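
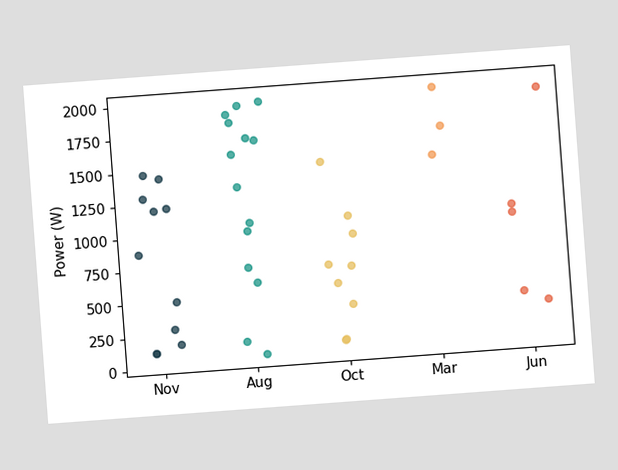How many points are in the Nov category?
The chart is tilted about 4° counter-clockwise. Counting the markers in the Nov column gives 11.

11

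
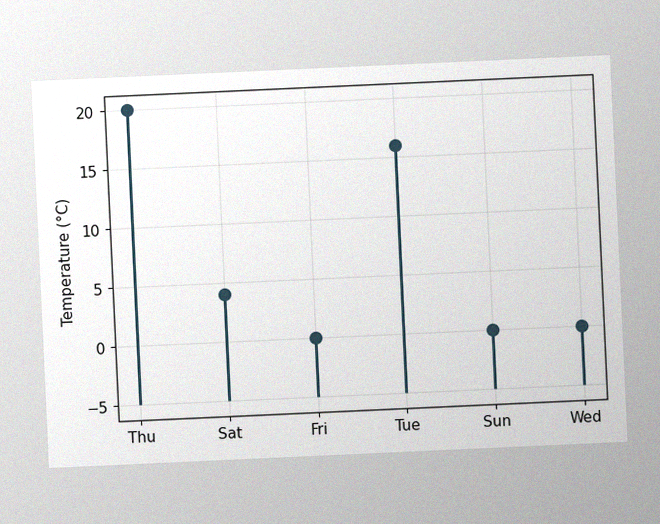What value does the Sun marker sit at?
The chart is tilted about 3° counter-clockwise, with some photo noise. The Sun marker sits at 0°C.

0°C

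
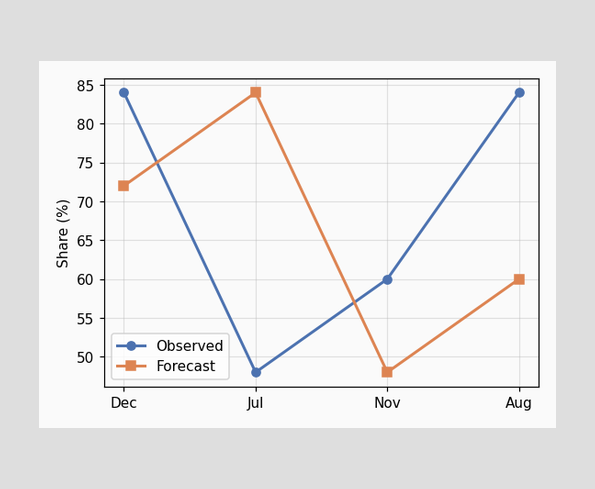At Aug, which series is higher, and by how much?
Observed, by 24%

At Aug, Observed sits above the other line by 24%.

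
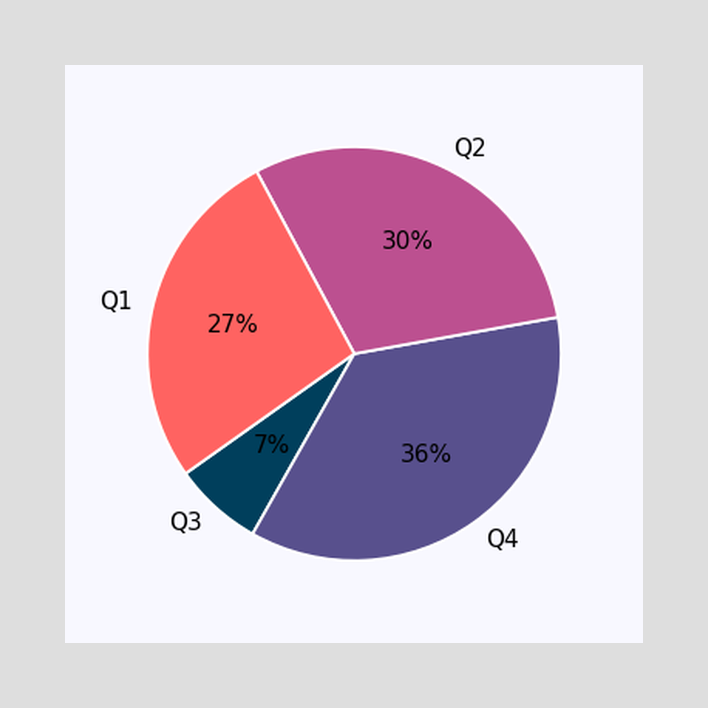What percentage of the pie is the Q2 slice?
30%

The Q2 slice takes up 30% of the pie.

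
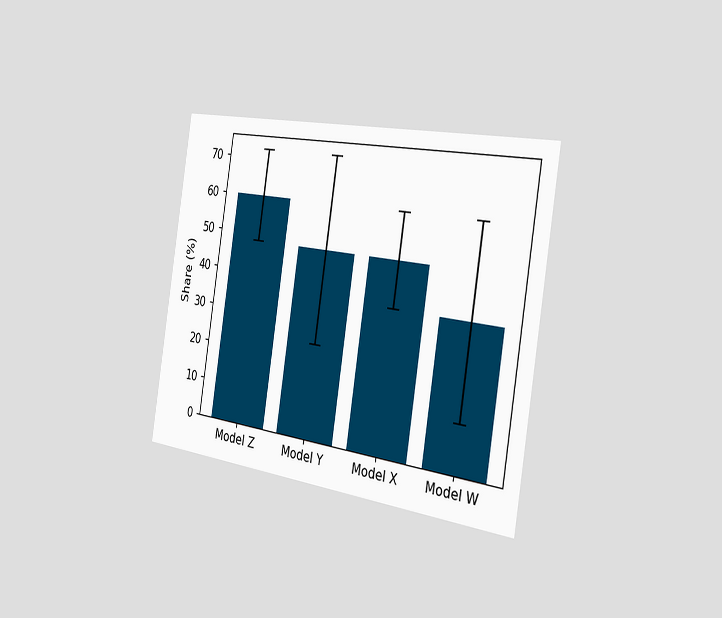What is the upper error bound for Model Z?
The chart is tilted about 9° clockwise and viewed slightly from the right. The Model Z bar's upper whisker reaches 72%.

72%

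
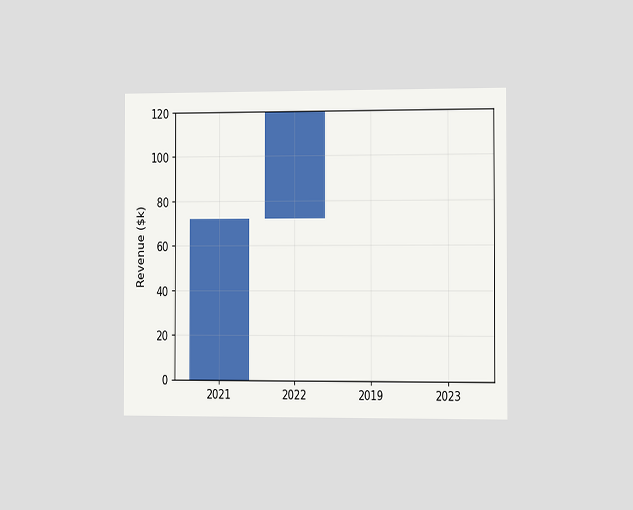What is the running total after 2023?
The chart is viewed slightly from the right. After 2023 the running total reaches $120k.

$120k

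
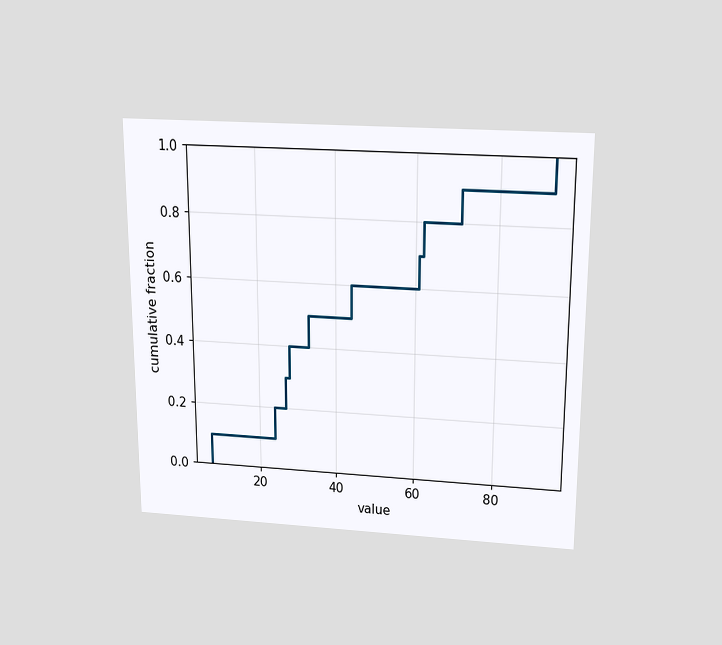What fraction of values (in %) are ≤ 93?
100%

The chart is viewed slightly from above. At x=93 the ECDF step is at 100%.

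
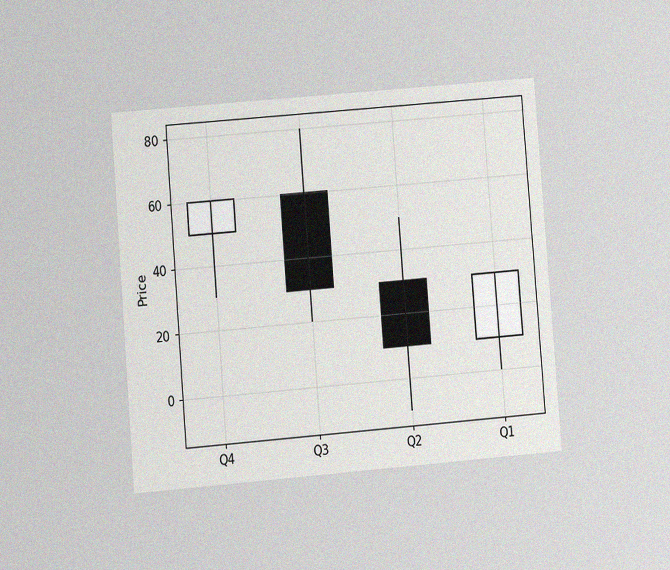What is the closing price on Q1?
The chart is tilted about 5° counter-clockwise and viewed at a slight angle, with some photo noise. The Q1 candle closes at 30.

30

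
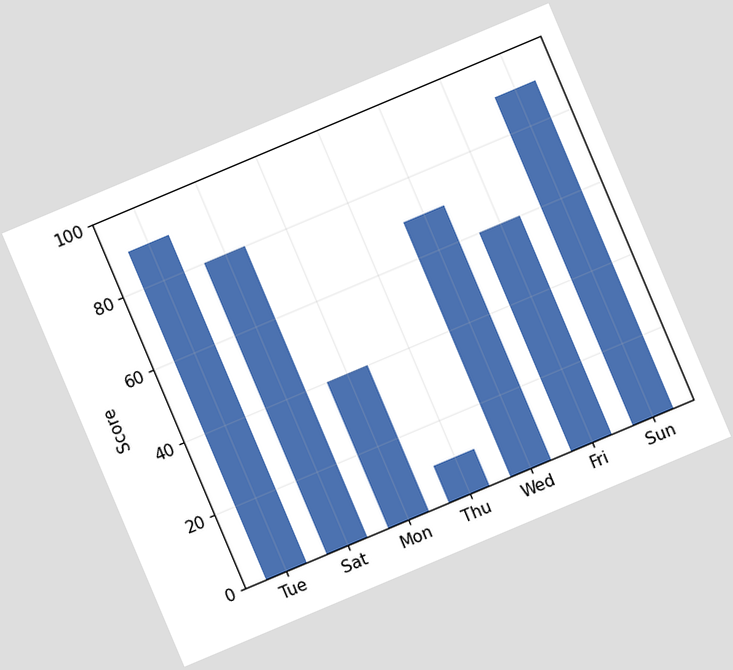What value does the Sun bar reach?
90

The chart is tilted about 23° counter-clockwise. Reading along the chart's y-axis, the Sun bar reaches 90.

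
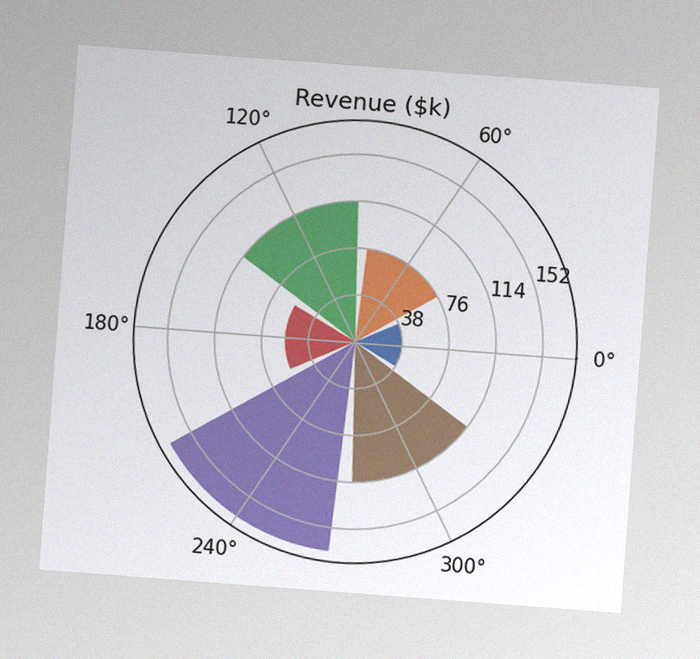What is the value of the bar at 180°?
$57k

The chart is tilted about 4° clockwise, with some photo noise. The bar at 180° reaches $57k on the radial axis.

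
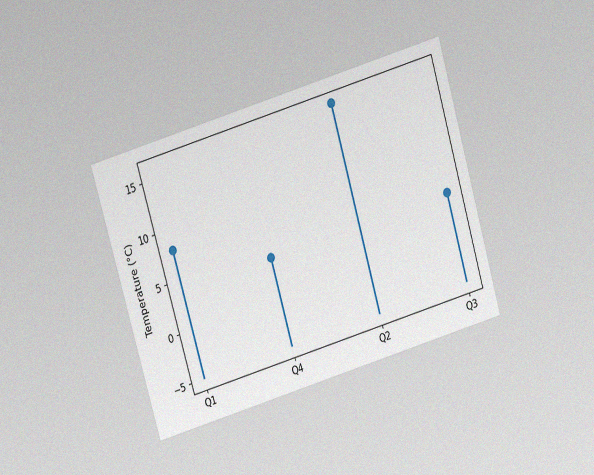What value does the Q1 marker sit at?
8°C

The chart is tilted about 16° counter-clockwise and viewed slightly from above, with some photo noise. The Q1 marker sits at 8°C.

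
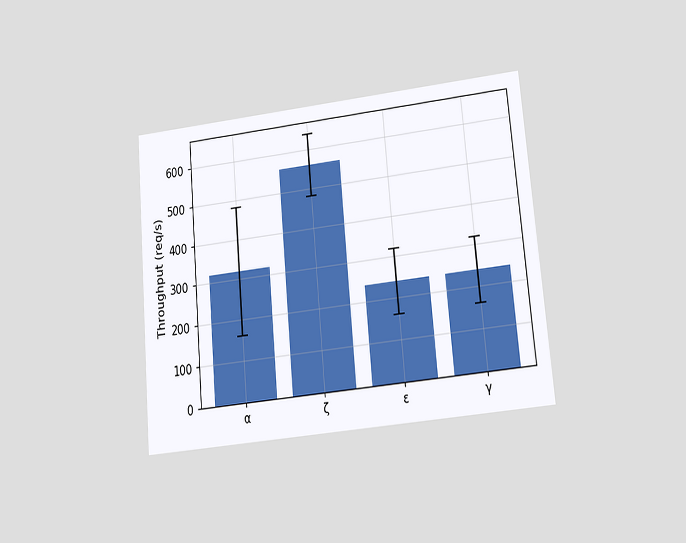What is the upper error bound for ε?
320req/s

The chart is tilted about 5° counter-clockwise and viewed at a slight angle. The ε bar's upper whisker reaches 320req/s.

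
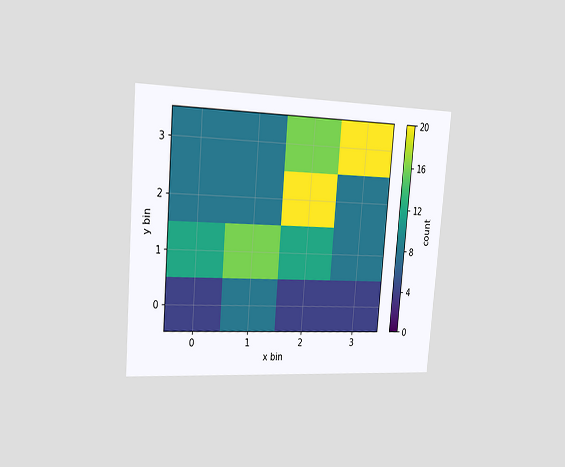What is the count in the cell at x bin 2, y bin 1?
The chart is tilted about 5° clockwise and viewed slightly from the left. Matching the cell (2, 1) against the colorbar gives 12.

12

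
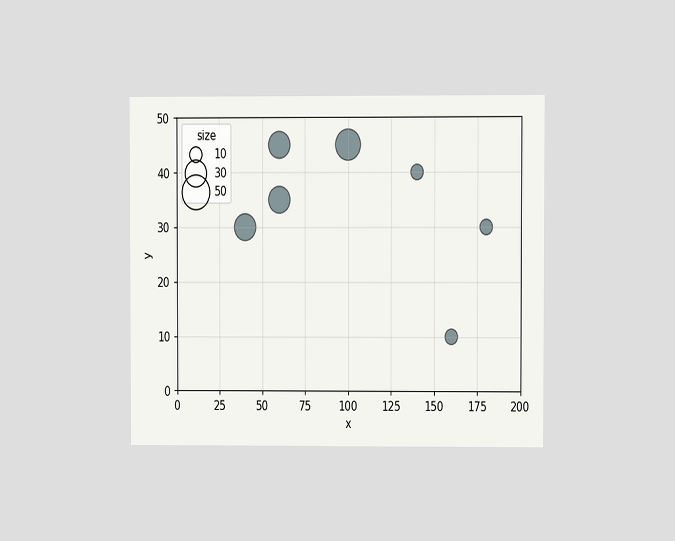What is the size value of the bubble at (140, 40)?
10

The chart is viewed at a slight angle. Matching the bubble at (140, 40) against the size legend gives 10.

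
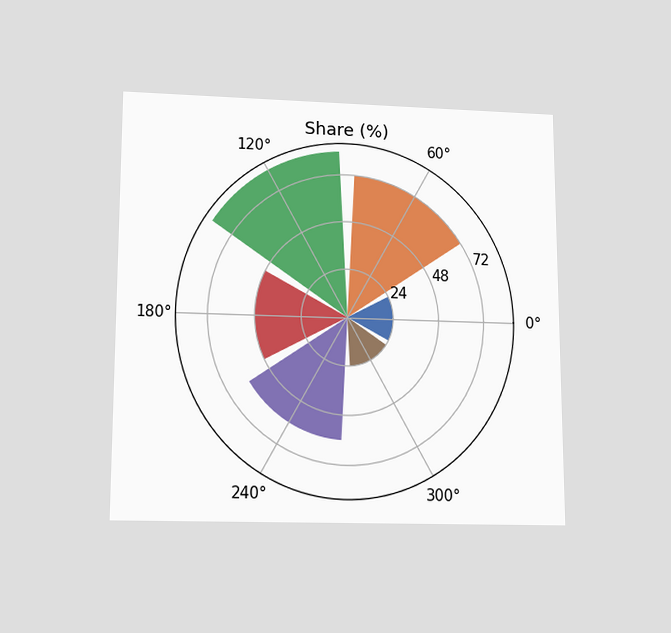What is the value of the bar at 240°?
The chart is viewed slightly from below. The bar at 240° reaches 60% on the radial axis.

60%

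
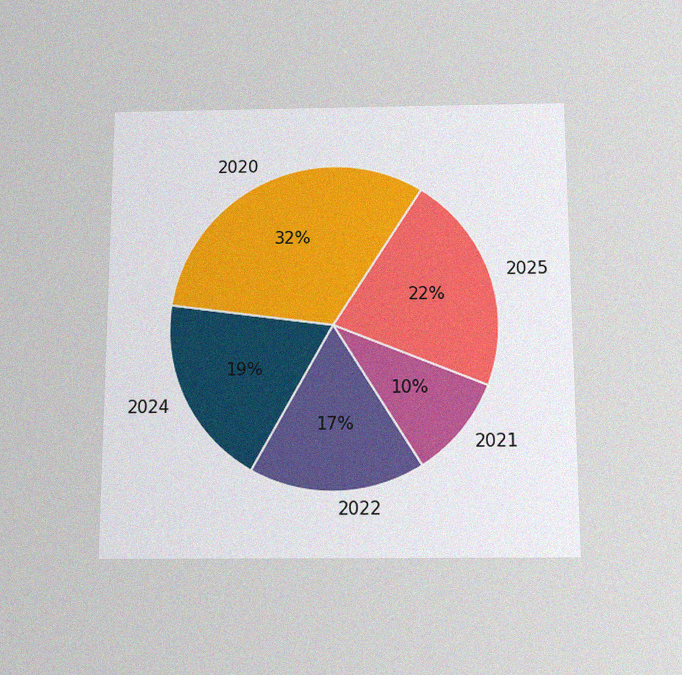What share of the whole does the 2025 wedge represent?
The chart is viewed slightly from below, with some photo noise. The 2025 slice takes up 22% of the pie.

22%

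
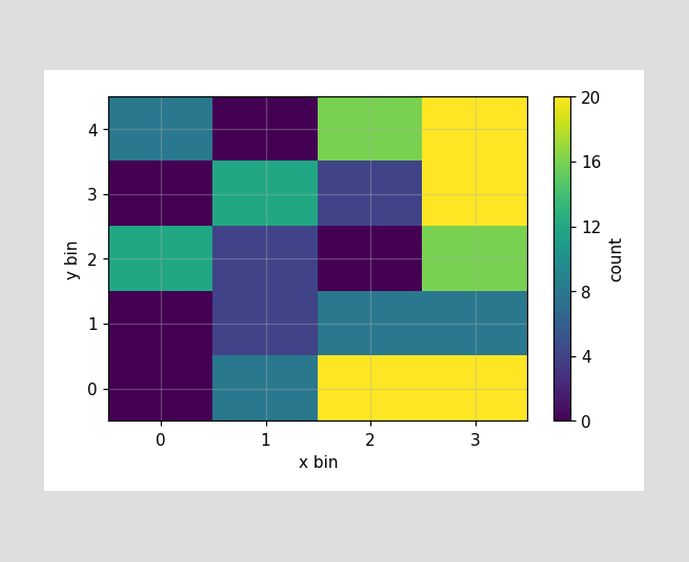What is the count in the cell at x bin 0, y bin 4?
8

Matching the cell (0, 4) against the colorbar gives 8.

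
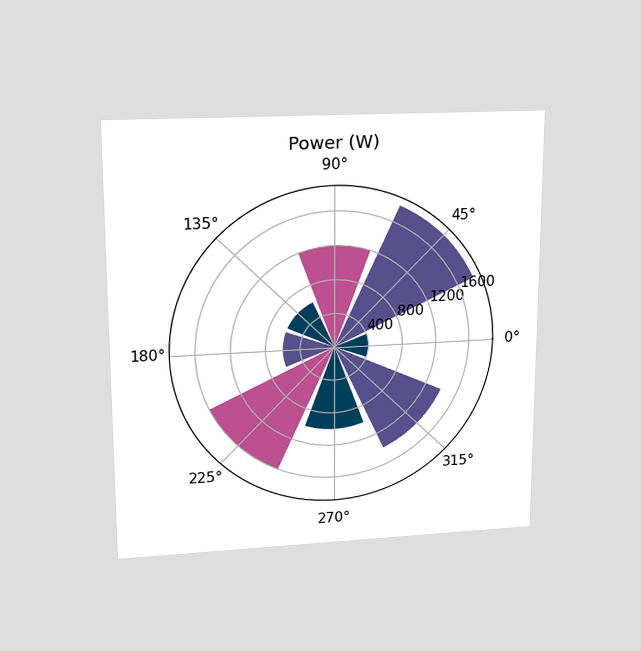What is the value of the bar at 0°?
The chart is viewed slightly from above. The bar at 0° reaches 400W on the radial axis.

400W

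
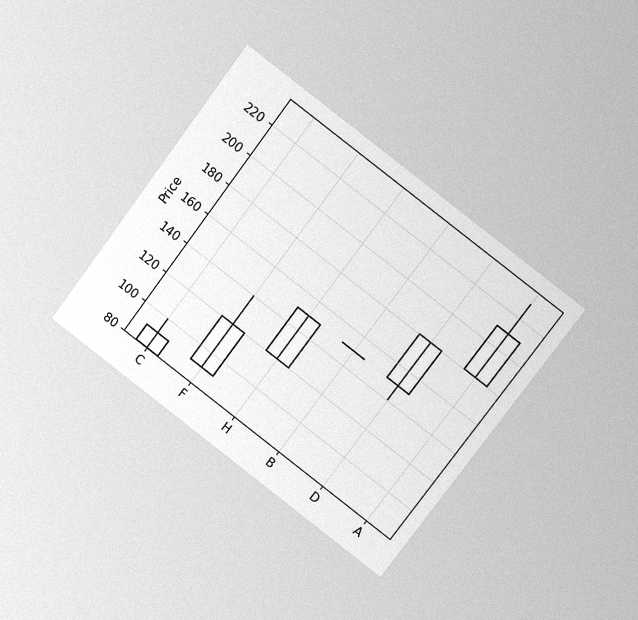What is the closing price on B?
The chart is tilted about 37° clockwise and viewed at a slight angle, with some photo noise. The B candle closes at 150.

150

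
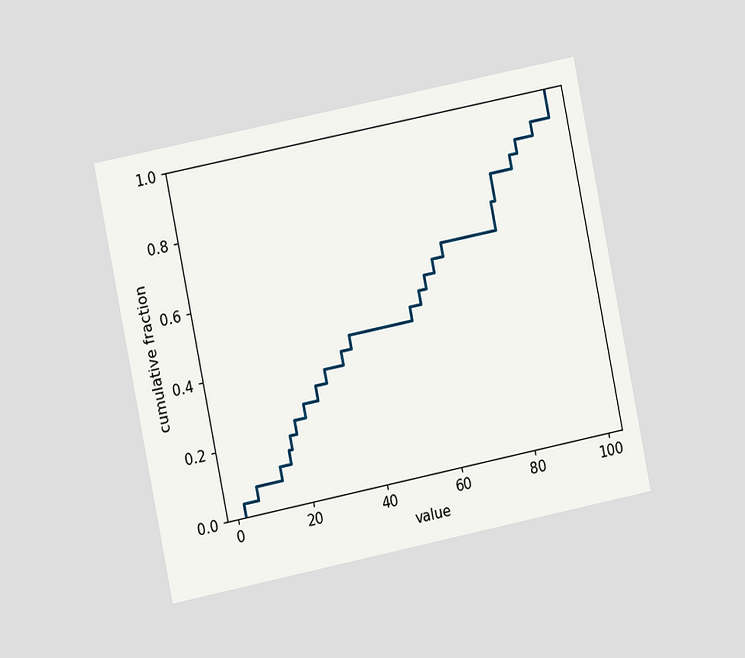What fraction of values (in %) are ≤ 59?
The chart is tilted about 11° counter-clockwise and viewed at a slight angle. At x=59 the ECDF step is at 56%.

56%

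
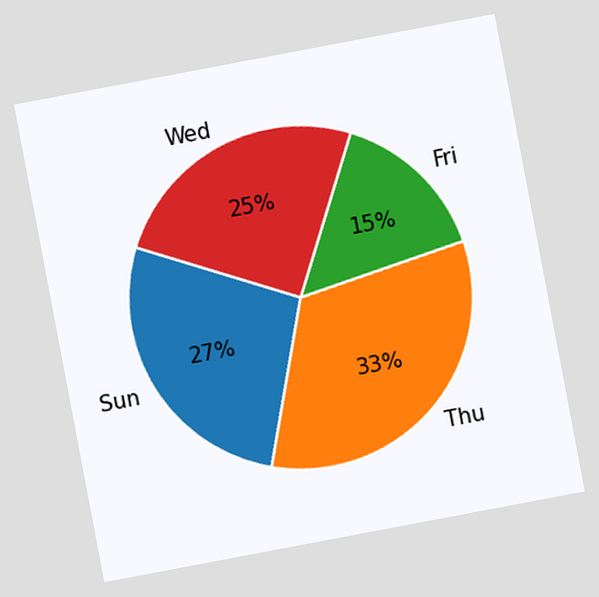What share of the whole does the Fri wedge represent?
15%

The chart is tilted about 11° counter-clockwise. The Fri slice takes up 15% of the pie.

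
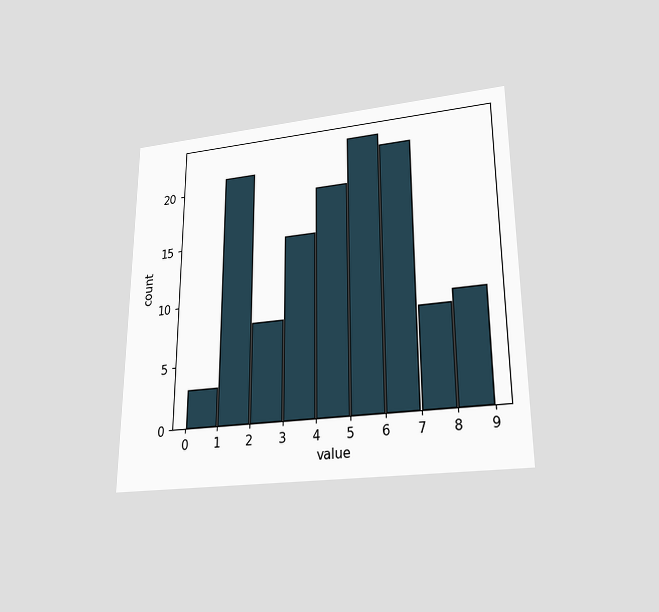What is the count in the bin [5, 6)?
23

The chart is viewed slightly from below. The [5, 6) bin has height 23.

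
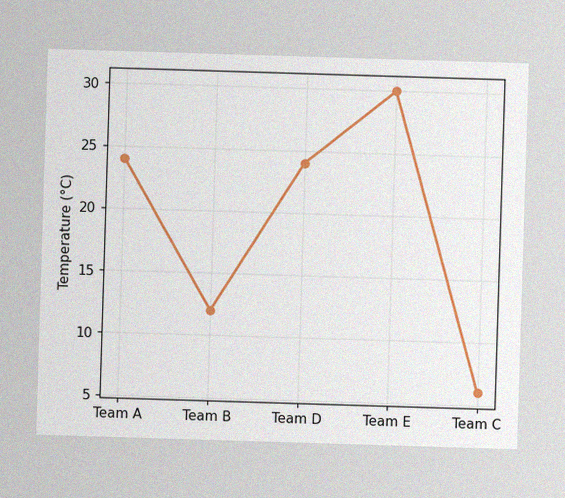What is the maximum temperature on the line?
30°C

The image has some photo noise and uneven lighting. The highest point is at Team E, and reading across to the y-axis gives 30°C.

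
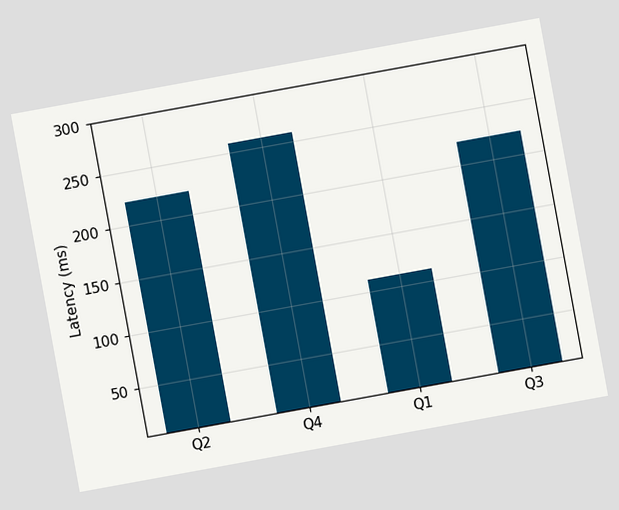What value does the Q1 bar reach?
111ms

The chart is tilted about 10° counter-clockwise. Reading along the chart's y-axis, the Q1 bar reaches 111ms.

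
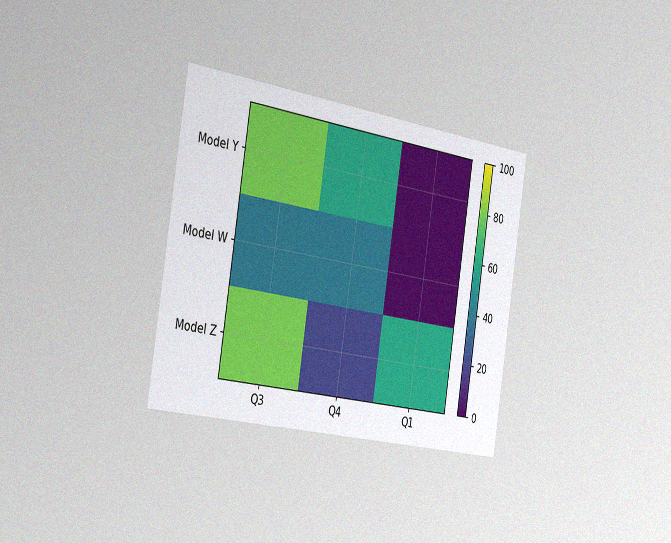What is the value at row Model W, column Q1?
The chart is tilted about 9° clockwise and viewed slightly from the left, with some photo noise. Matching cell (Model W, Q1) against the colorbar gives 0.

0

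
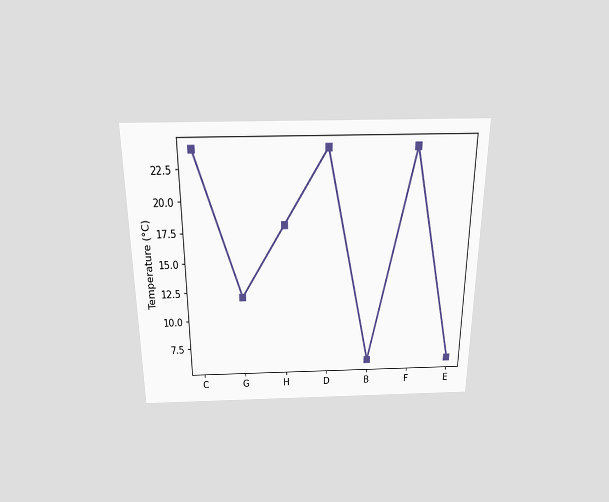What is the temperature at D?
The chart is viewed slightly from above. At D, the line is at 24°C.

24°C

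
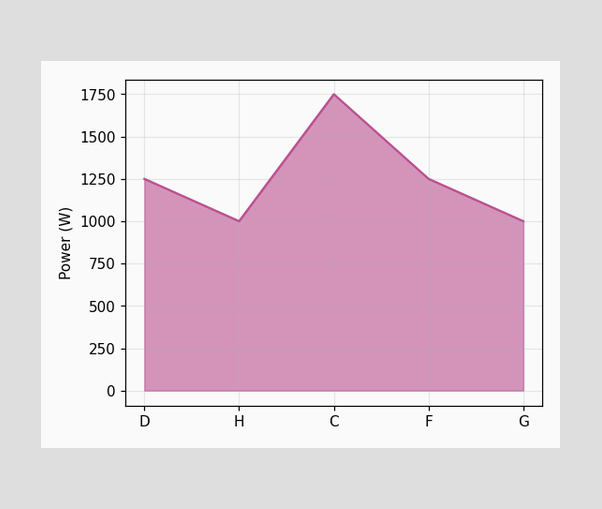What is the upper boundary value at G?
At G the upper boundary is at 1000W.

1000W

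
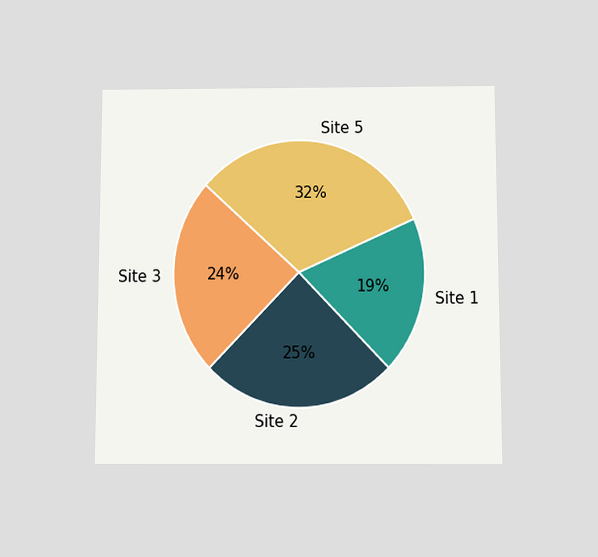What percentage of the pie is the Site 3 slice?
The chart is viewed slightly from below. The Site 3 slice takes up 24% of the pie.

24%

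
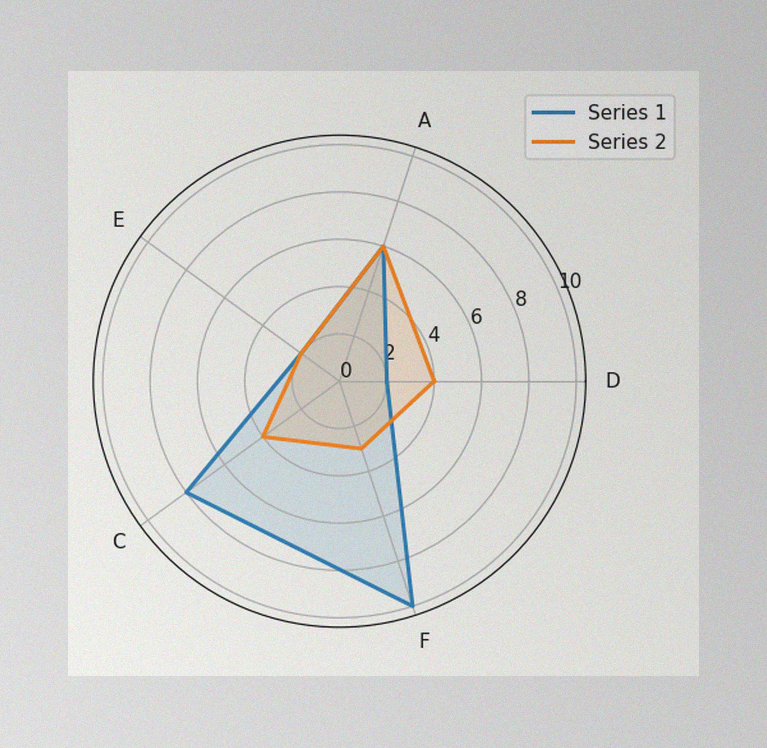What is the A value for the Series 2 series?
The image has some photo noise and uneven lighting. On the A axis, Series 2 reaches 6.

6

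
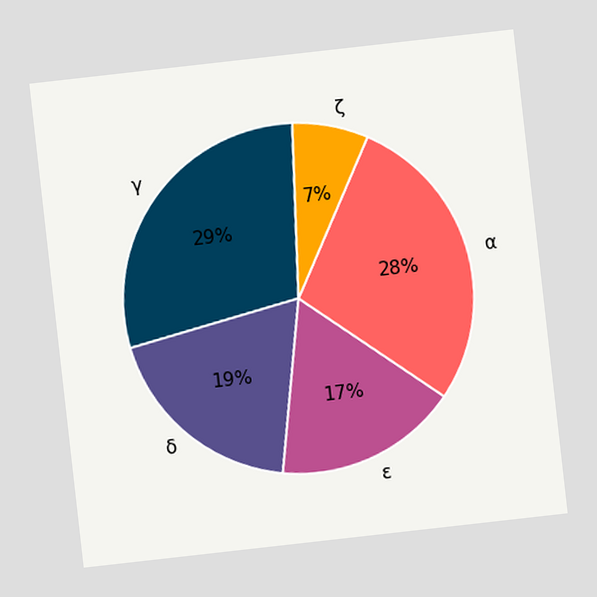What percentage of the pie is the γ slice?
The chart is tilted about 6° counter-clockwise. The γ slice takes up 29% of the pie.

29%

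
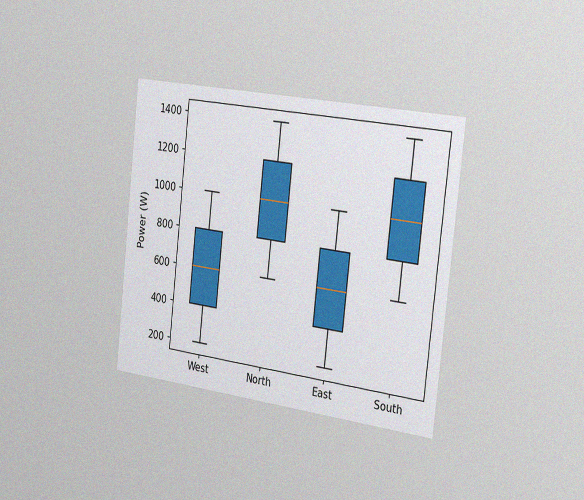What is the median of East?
The chart is tilted about 6° clockwise and viewed slightly from the right, with some photo noise. The median line in the East box sits at 600W.

600W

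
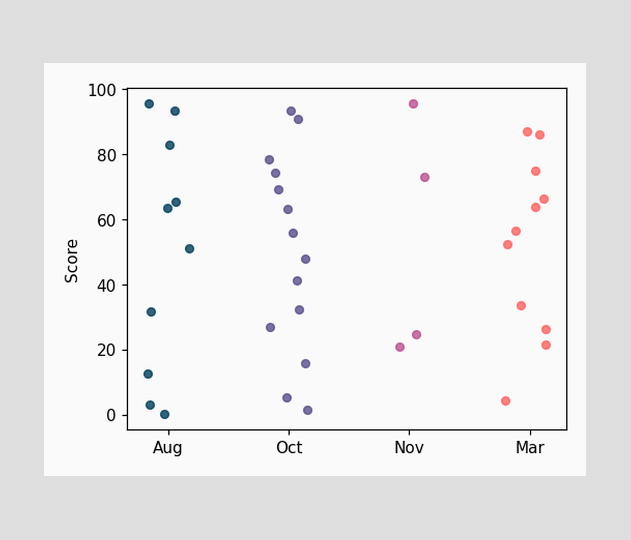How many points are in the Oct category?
14

Counting the markers in the Oct column gives 14.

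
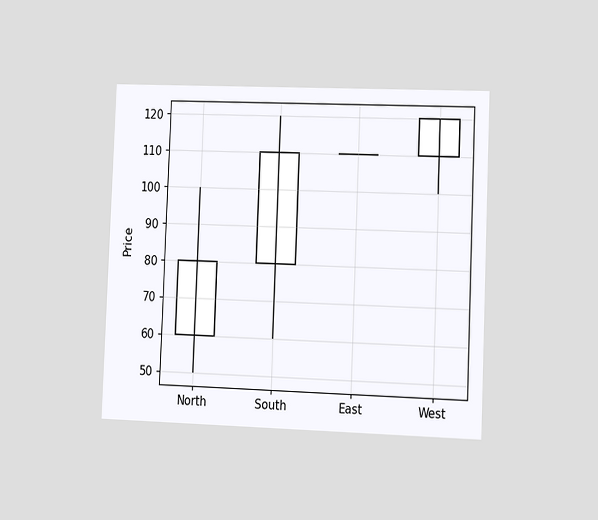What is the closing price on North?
The chart is tilted about 2° clockwise and viewed slightly from the right. The North candle closes at 80.

80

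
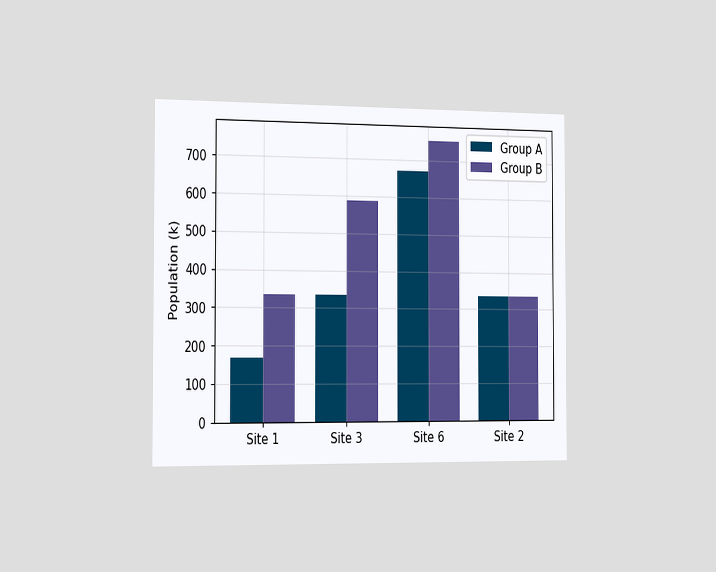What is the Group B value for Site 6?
756k

The chart is viewed slightly from the left. The Group B bar at Site 6 reaches 756k on the y-axis.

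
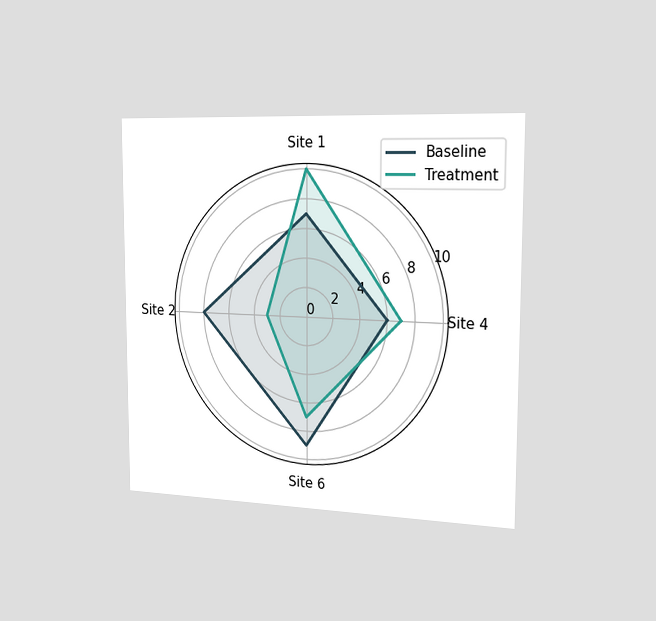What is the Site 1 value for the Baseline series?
The chart is viewed slightly from the right. On the Site 1 axis, Baseline reaches 7.

7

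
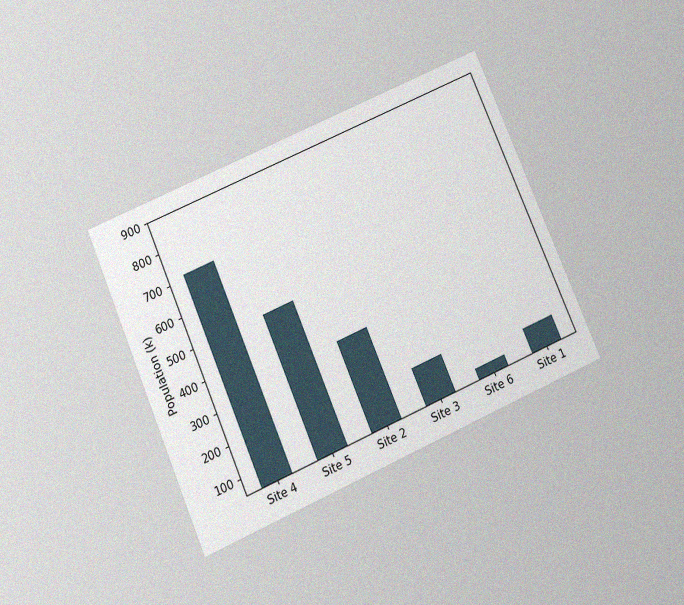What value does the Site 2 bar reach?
The chart is tilted about 23° counter-clockwise and viewed slightly from below, with some photo noise. Reading along the chart's y-axis, the Site 2 bar reaches 336k.

336k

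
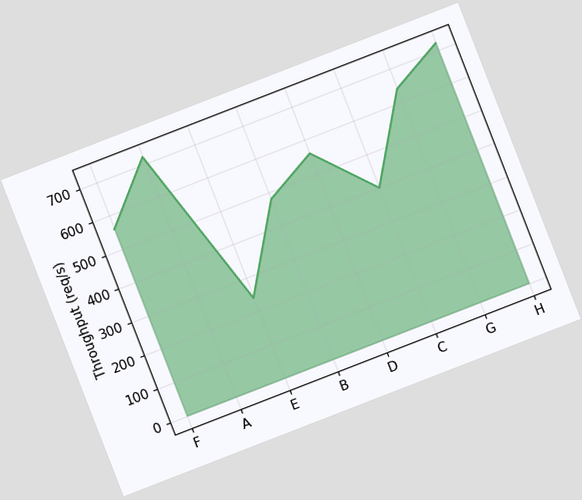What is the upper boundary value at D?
The chart is tilted about 21° counter-clockwise. At D the upper boundary is at 560req/s.

560req/s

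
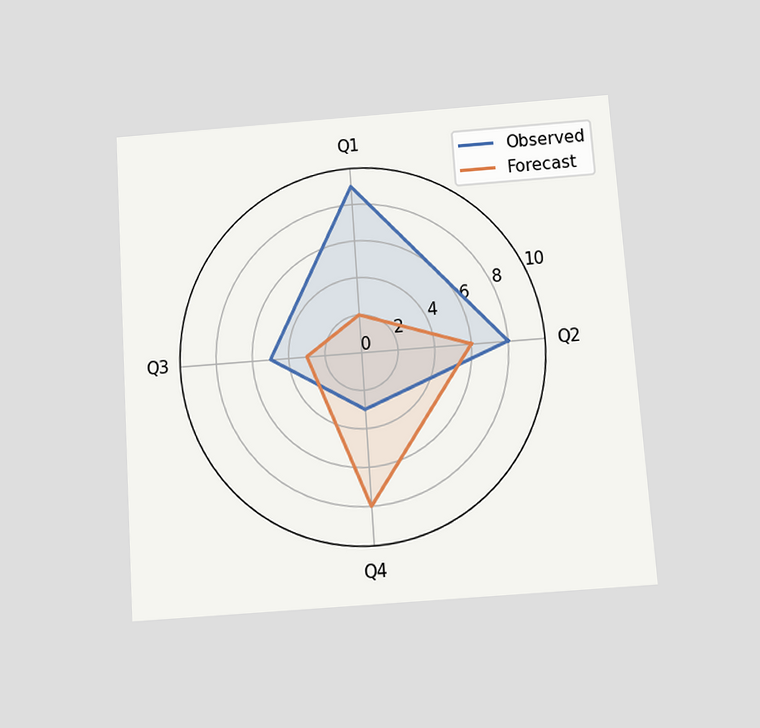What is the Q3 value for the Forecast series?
The chart is tilted about 4° counter-clockwise and viewed slightly from below. On the Q3 axis, Forecast reaches 3.

3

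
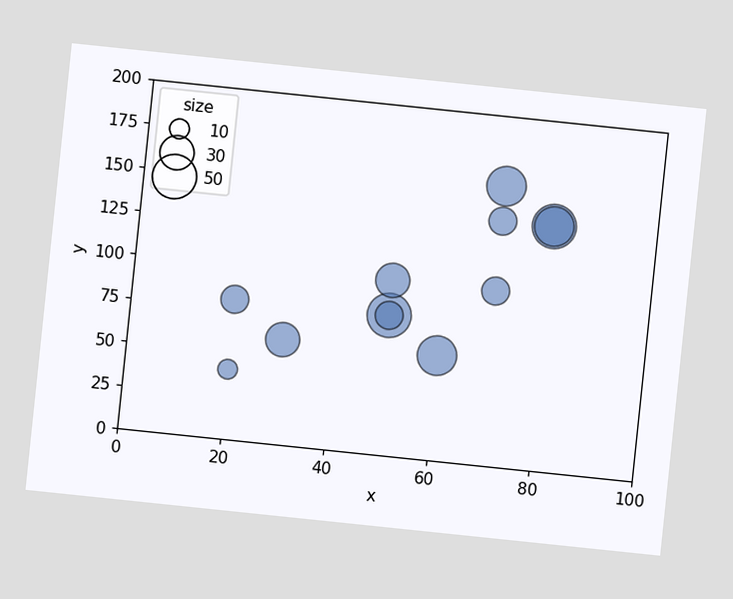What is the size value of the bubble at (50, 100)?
30

The chart is tilted about 6° clockwise. Matching the bubble at (50, 100) against the size legend gives 30.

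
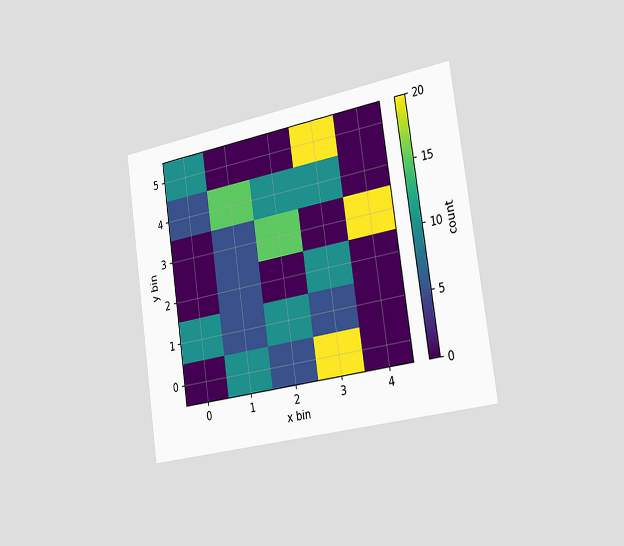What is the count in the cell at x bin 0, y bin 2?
0

The chart is tilted about 8° counter-clockwise and viewed slightly from the right. Matching the cell (0, 2) against the colorbar gives 0.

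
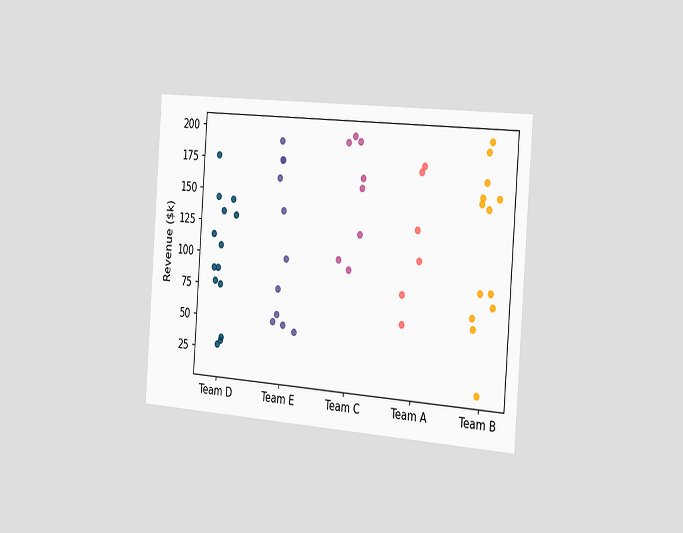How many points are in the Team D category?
14

The chart is tilted about 4° clockwise and viewed slightly from the right. Counting the markers in the Team D column gives 14.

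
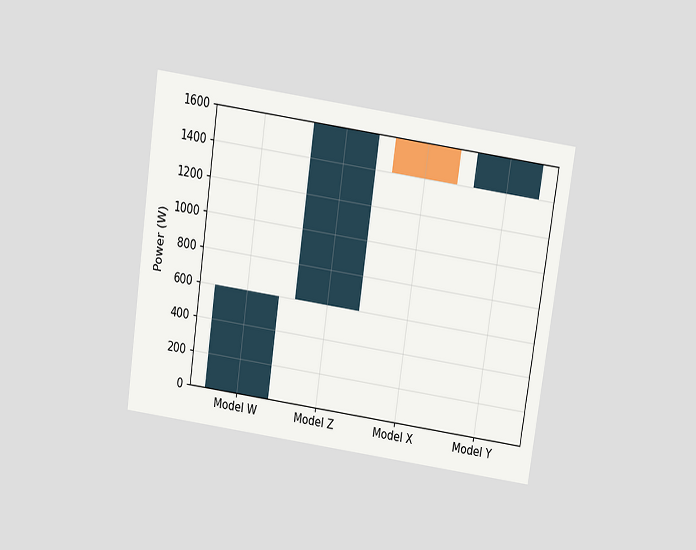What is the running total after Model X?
The chart is tilted about 8° clockwise and viewed slightly from above. After Model X the running total reaches 1400W.

1400W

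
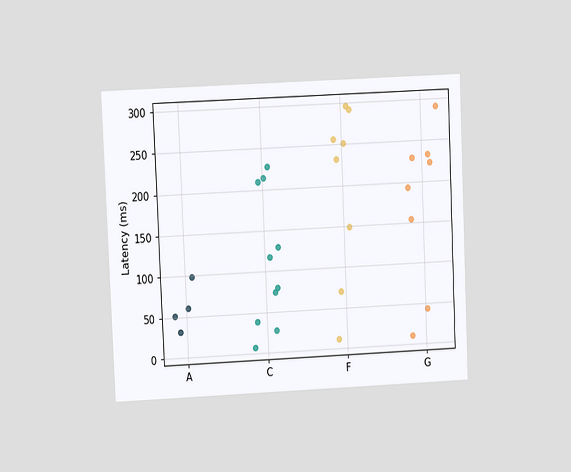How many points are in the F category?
8

The chart is tilted about 3° counter-clockwise and viewed at a slight angle. Counting the markers in the F column gives 8.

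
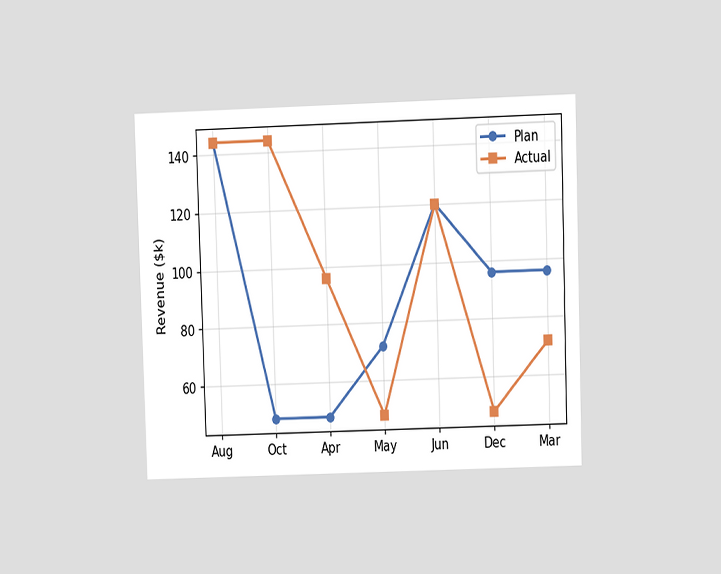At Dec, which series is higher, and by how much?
Plan, by $48k

The chart is viewed at a slight angle. At Dec, Plan sits above the other line by $48k.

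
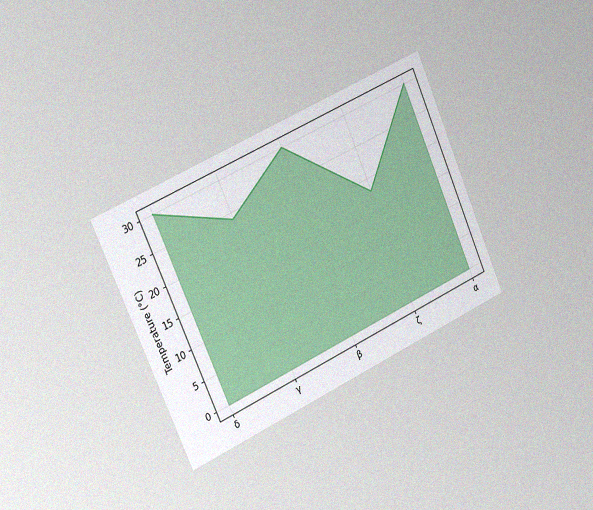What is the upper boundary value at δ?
30°C

The chart is tilted about 24° counter-clockwise and viewed slightly from the left, with some photo noise. At δ the upper boundary is at 30°C.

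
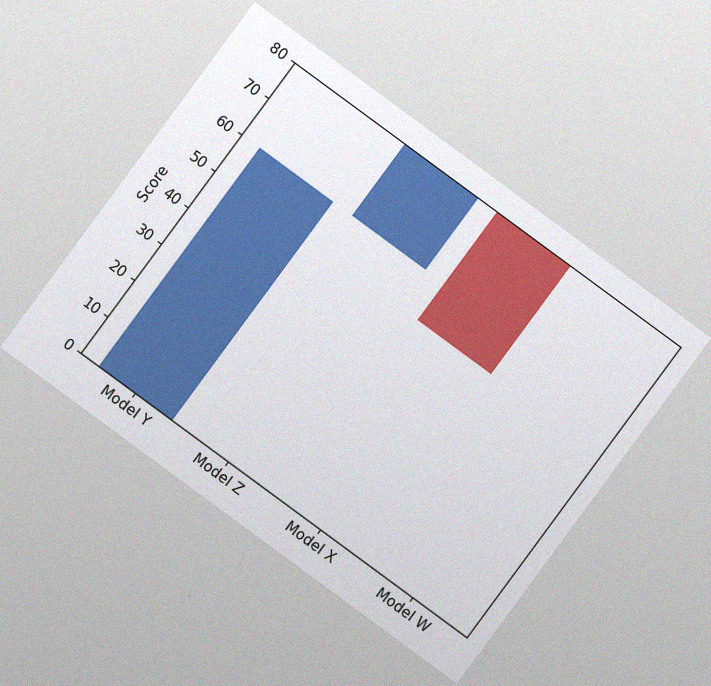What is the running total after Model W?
The chart is tilted about 36° clockwise, with some photo noise. After Model W the running total reaches 50.

50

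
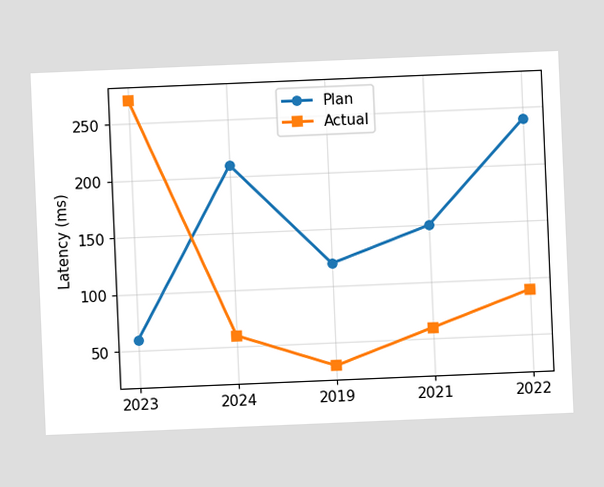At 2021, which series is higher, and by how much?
The chart is tilted about 2° counter-clockwise. At 2021, Plan sits above the other line by 90ms.

Plan, by 90ms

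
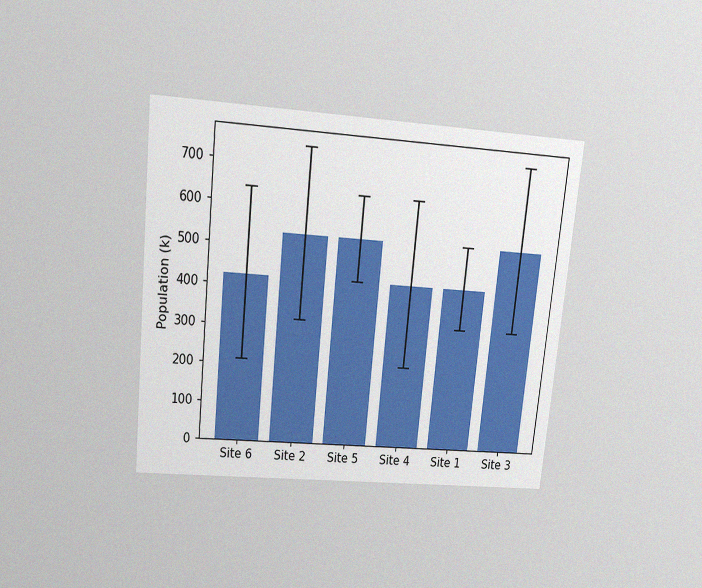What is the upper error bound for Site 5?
636k

The chart is tilted about 6° clockwise and viewed slightly from above, with some photo noise. The Site 5 bar's upper whisker reaches 636k.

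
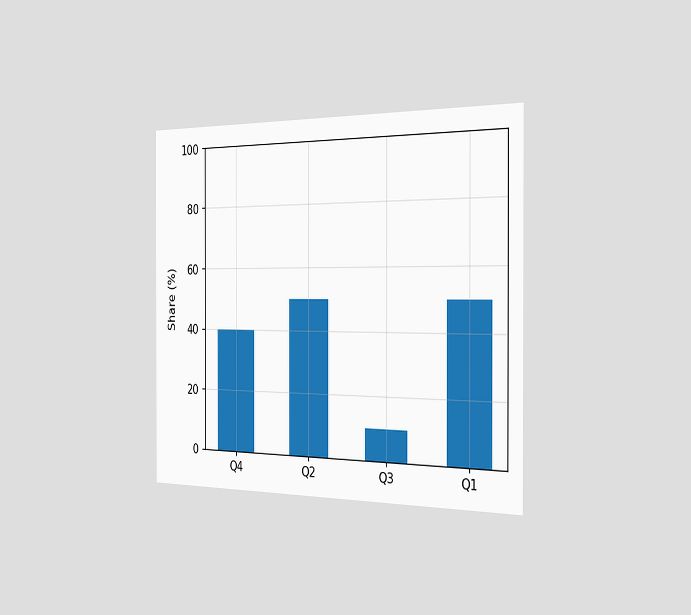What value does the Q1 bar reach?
50%

The chart is viewed slightly from the right. Reading along the chart's y-axis, the Q1 bar reaches 50%.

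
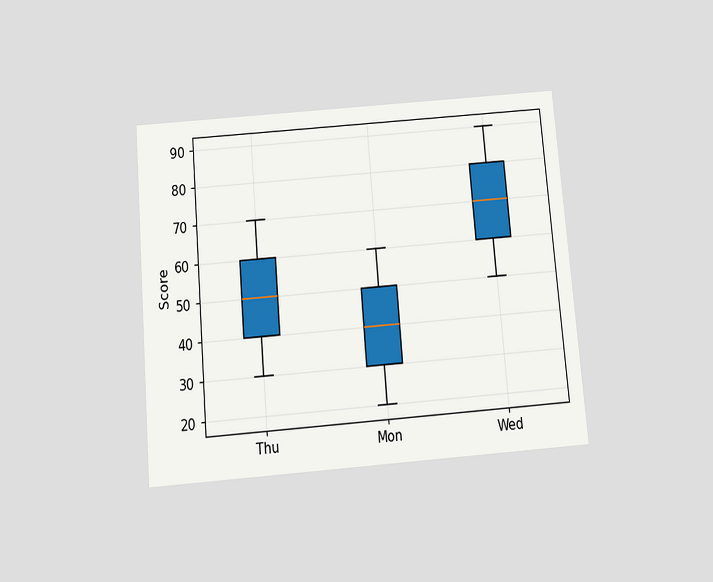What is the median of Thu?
The chart is tilted about 5° counter-clockwise and viewed slightly from below. The median line in the Thu box sits at 50.

50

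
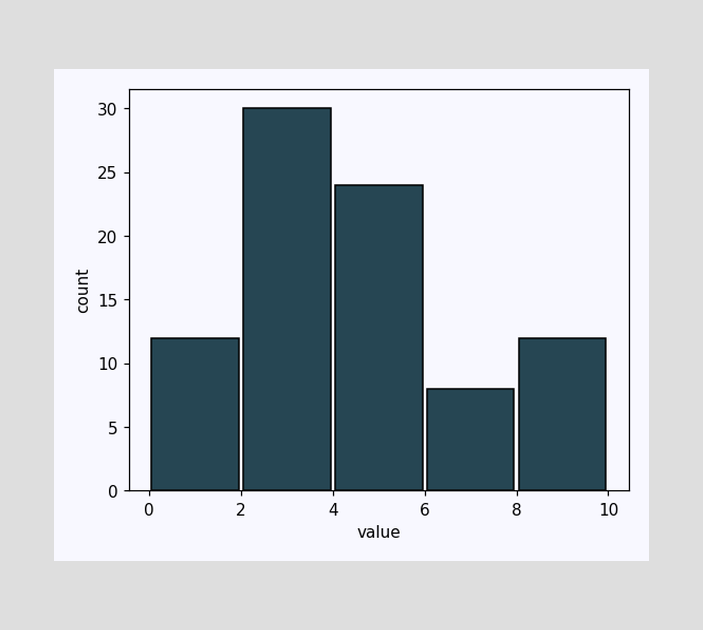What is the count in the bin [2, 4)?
The [2, 4) bin has height 30.

30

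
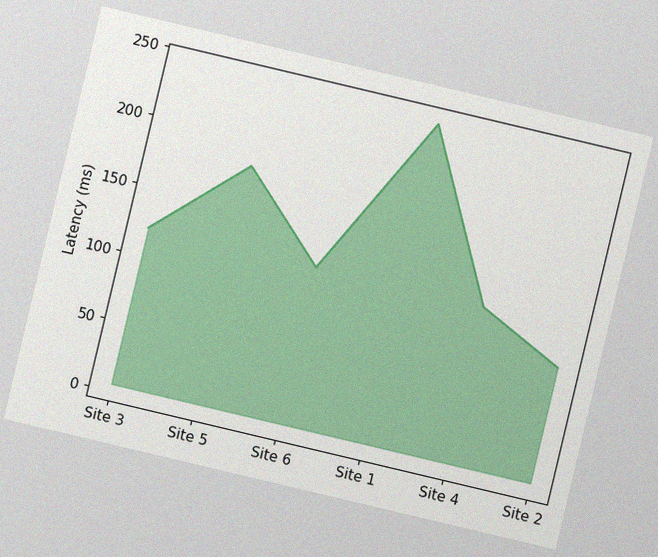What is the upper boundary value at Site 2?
The chart is tilted about 13° clockwise, with some photo noise. At Site 2 the upper boundary is at 90ms.

90ms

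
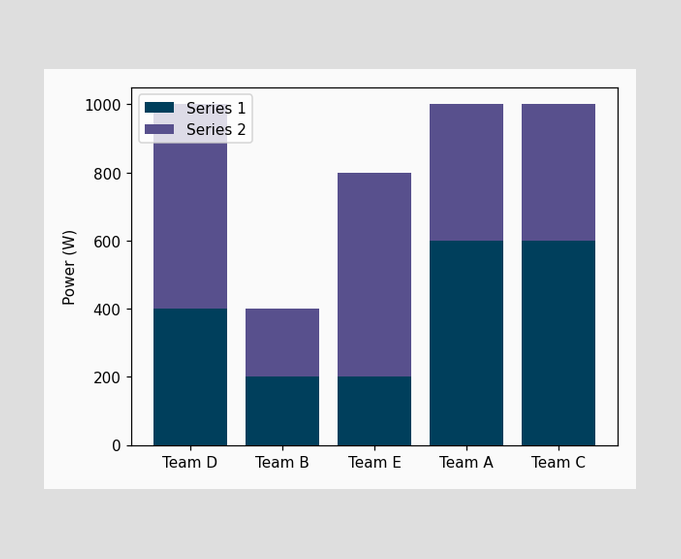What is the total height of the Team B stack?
400W

The Team B stack's top reaches 400W on the y-axis.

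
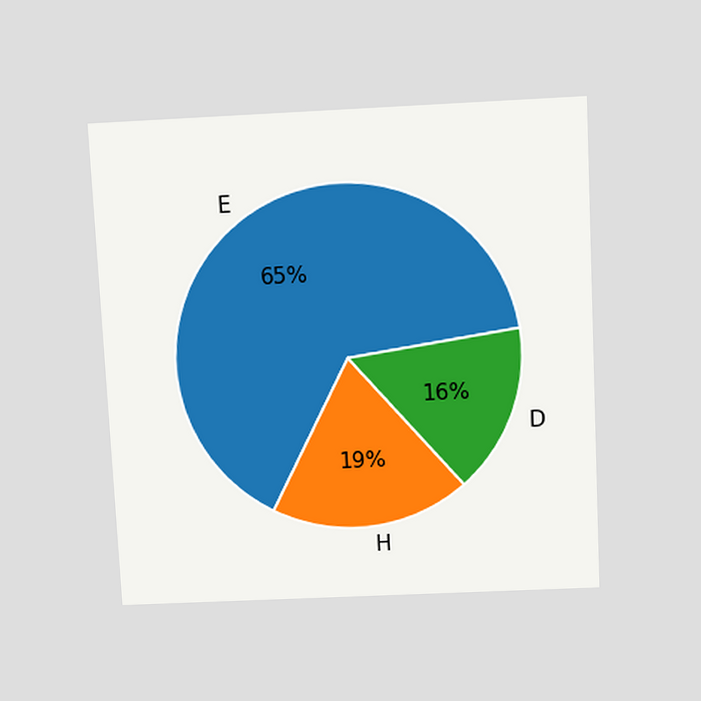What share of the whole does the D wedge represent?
The chart is tilted about 3° counter-clockwise and viewed at a slight angle. The D slice takes up 16% of the pie.

16%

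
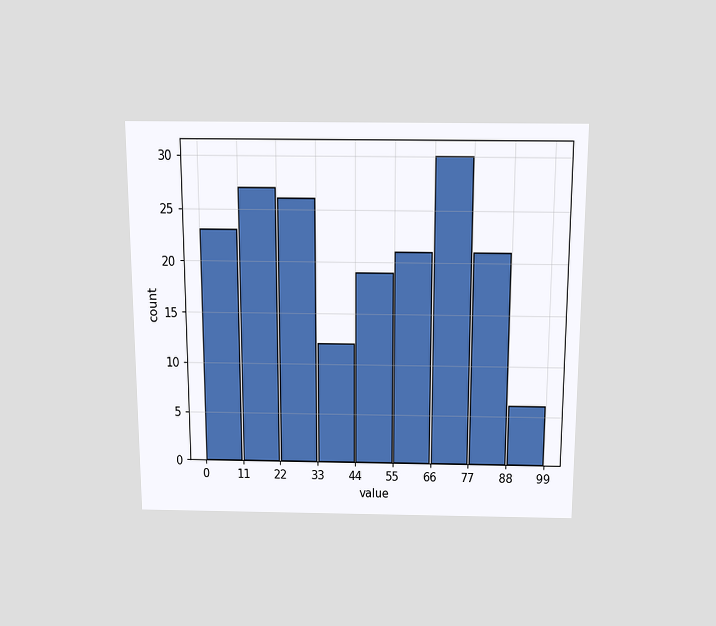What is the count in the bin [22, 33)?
26

The chart is viewed slightly from above. The [22, 33) bin has height 26.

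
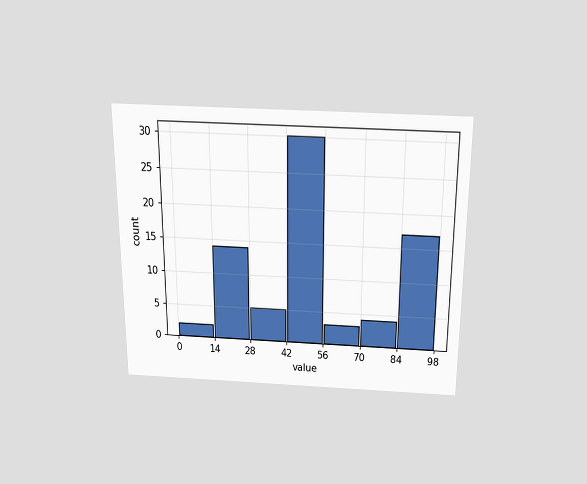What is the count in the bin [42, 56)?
The chart is viewed slightly from above. The [42, 56) bin has height 30.

30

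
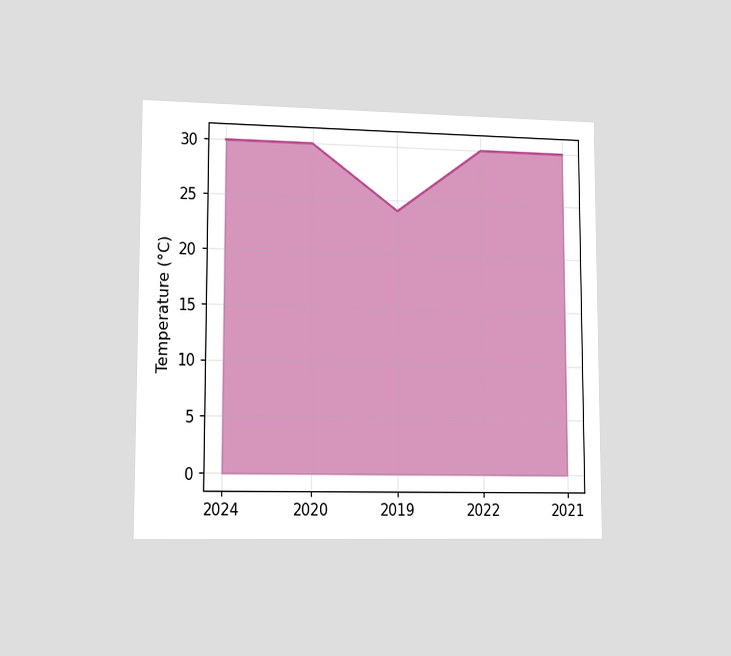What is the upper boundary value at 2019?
The chart is viewed slightly from the left. At 2019 the upper boundary is at 24°C.

24°C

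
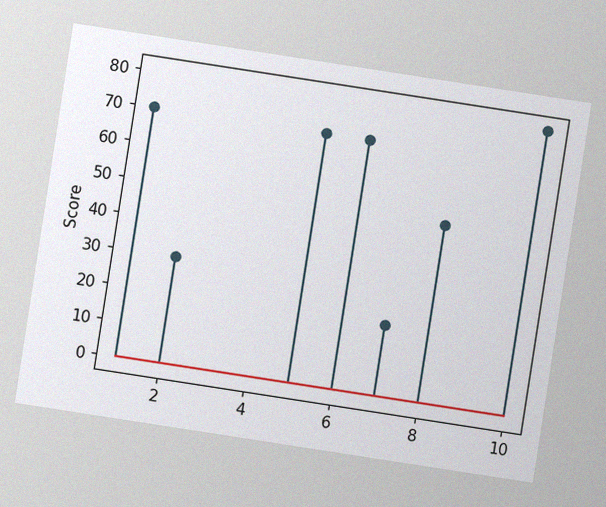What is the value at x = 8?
50

The chart is tilted about 9° clockwise, with some photo noise. The stem at x=8 reaches 50.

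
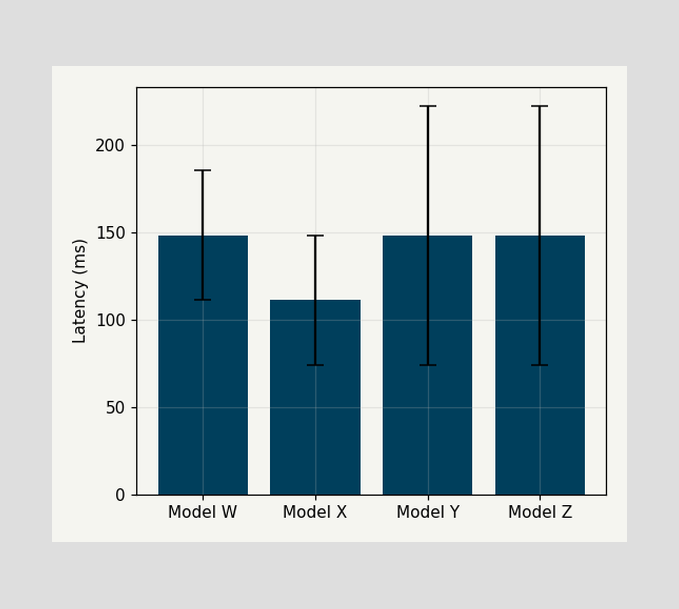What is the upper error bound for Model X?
148ms

The Model X bar's upper whisker reaches 148ms.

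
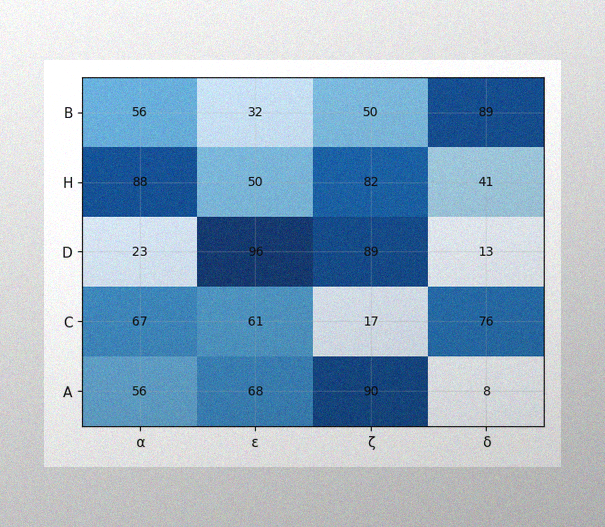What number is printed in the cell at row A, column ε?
The image has some photo noise and uneven lighting. The (A, ε) cell reads 68.

68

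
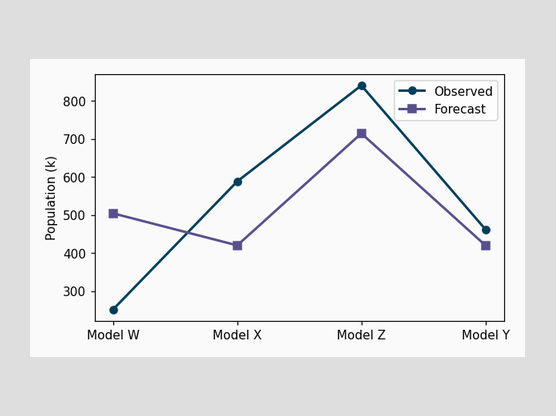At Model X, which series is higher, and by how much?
Observed, by 168k

At Model X, Observed sits above the other line by 168k.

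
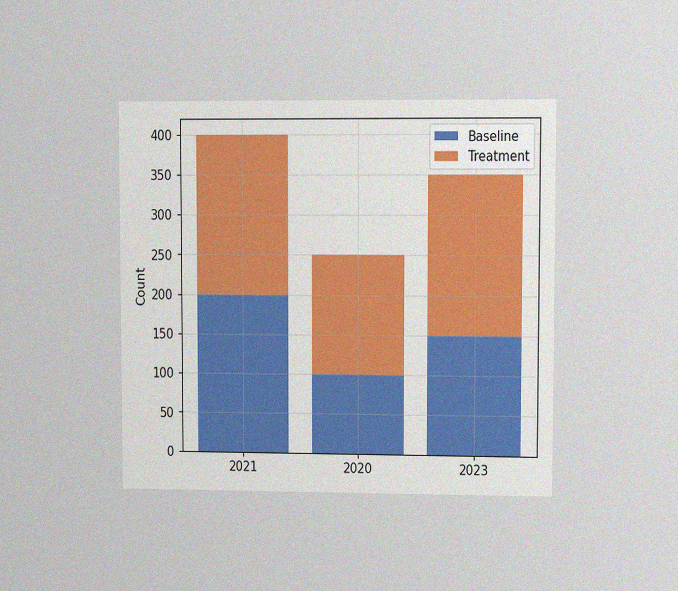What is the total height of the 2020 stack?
250

The chart is viewed at a slight angle, with some photo noise. The 2020 stack's top reaches 250 on the y-axis.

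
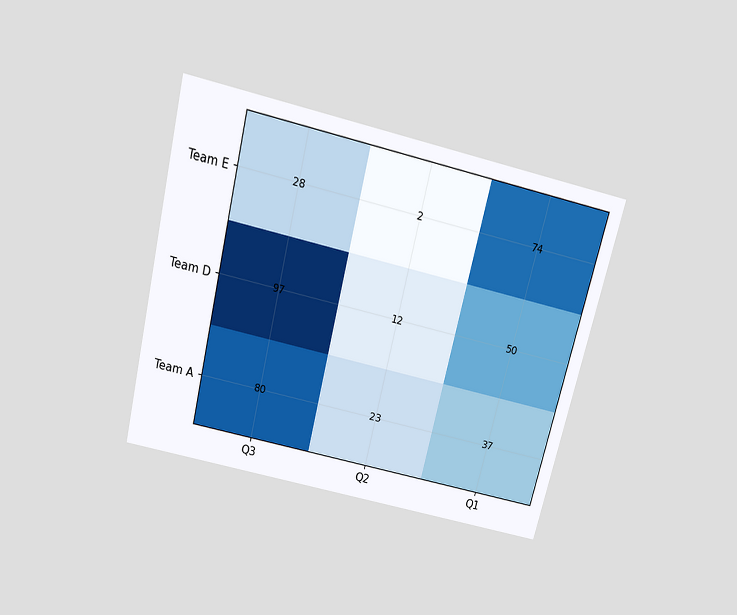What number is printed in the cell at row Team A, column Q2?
The chart is tilted about 14° clockwise and viewed slightly from above. The (Team A, Q2) cell reads 23.

23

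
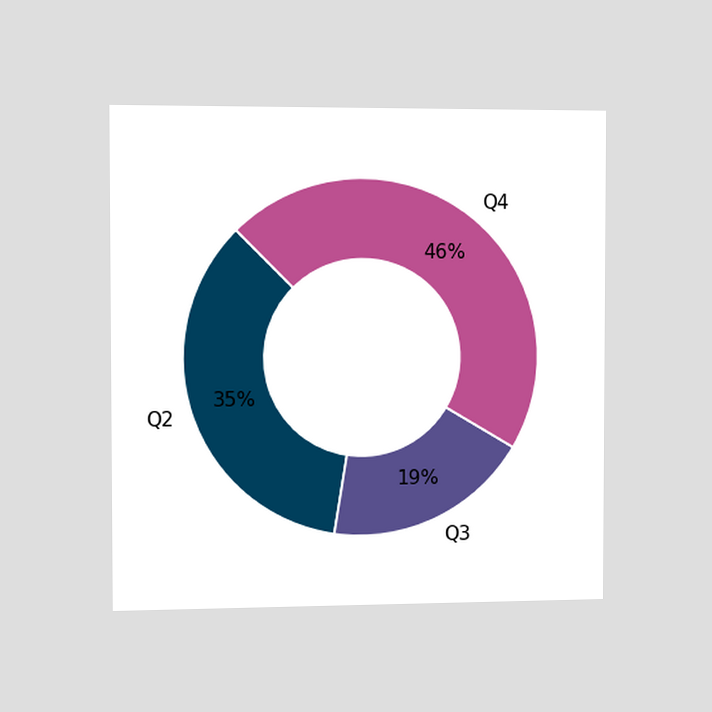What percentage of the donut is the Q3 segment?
The chart is viewed slightly from the left. The Q3 segment takes up 19% of the ring.

19%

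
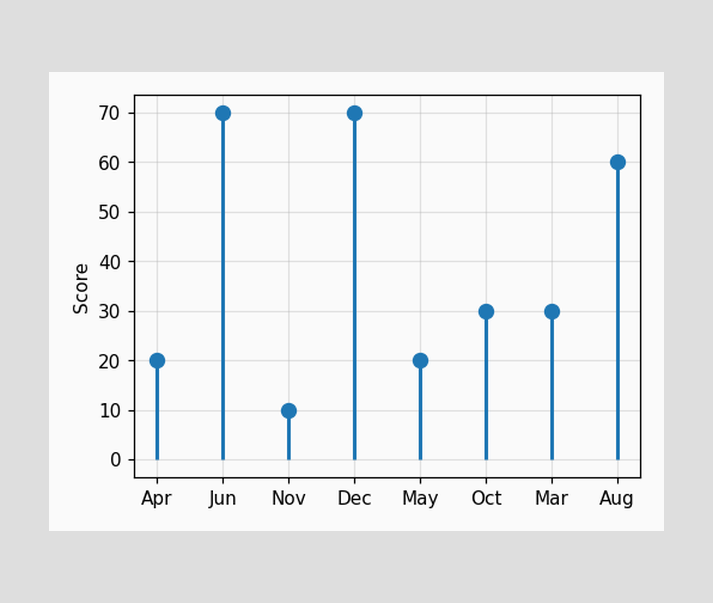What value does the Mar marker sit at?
The Mar marker sits at 30.

30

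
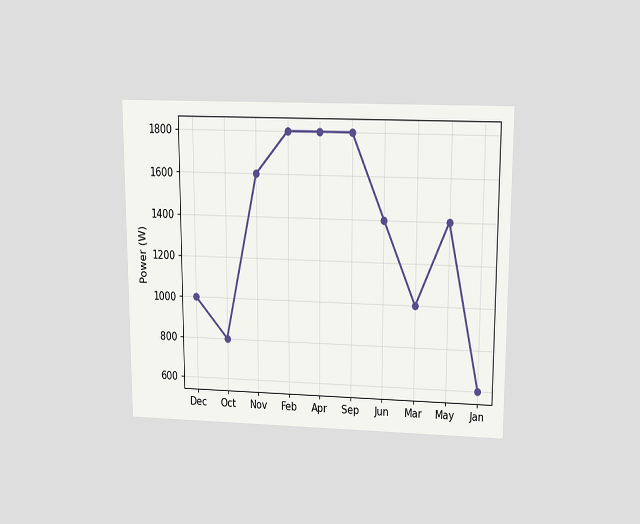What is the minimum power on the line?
600W

The chart is viewed slightly from above. The lowest point is at Jan, and reading across to the y-axis gives 600W.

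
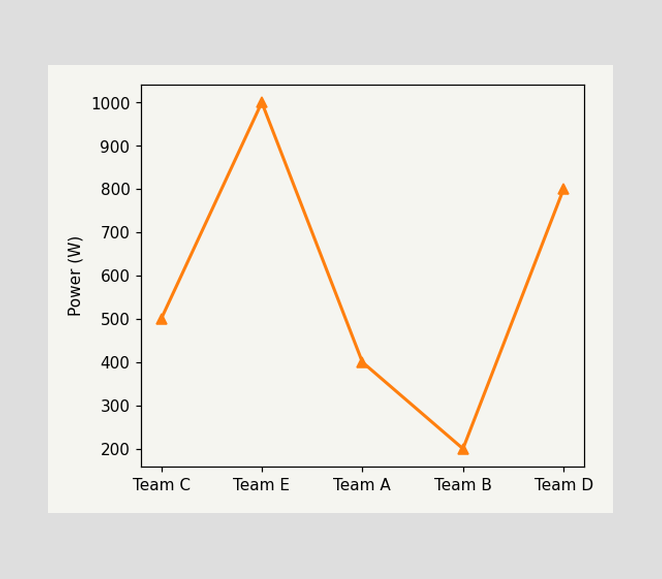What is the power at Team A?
At Team A, the line is at 400W.

400W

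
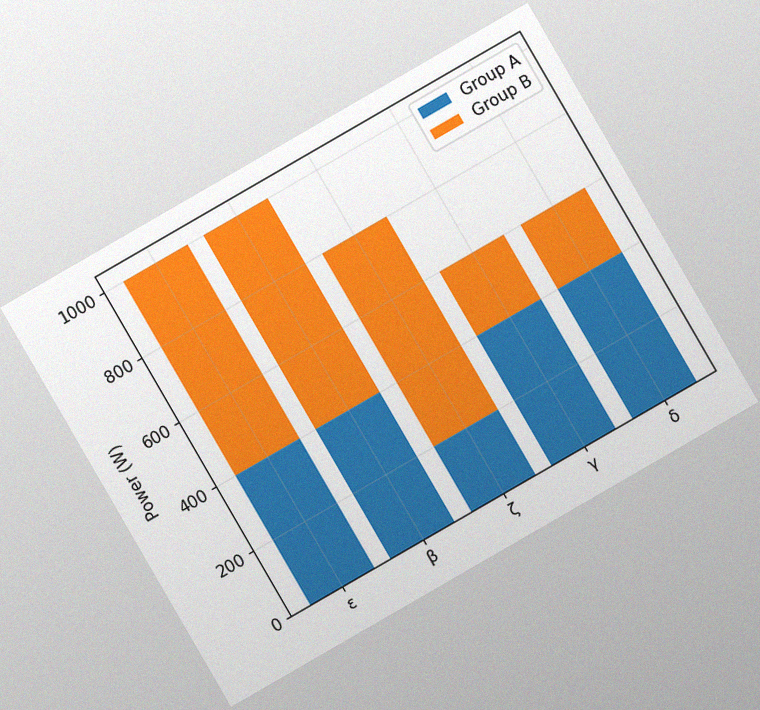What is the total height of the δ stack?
600W

The chart is tilted about 30° counter-clockwise, with some photo noise. The δ stack's top reaches 600W on the y-axis.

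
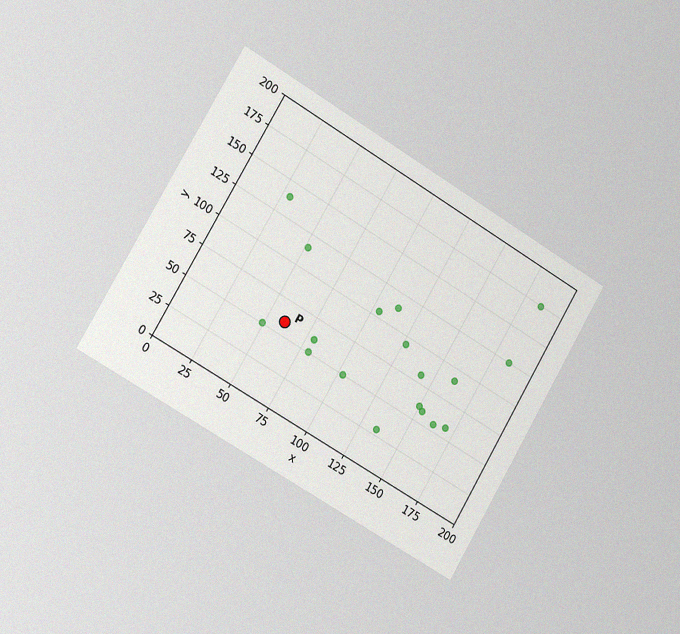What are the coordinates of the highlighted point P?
The chart is tilted about 31° clockwise and viewed slightly from the left, with some photo noise. Following the gridlines from P to each axis, P sits at (60, 60).

(60, 60)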